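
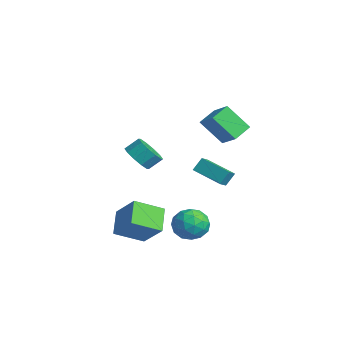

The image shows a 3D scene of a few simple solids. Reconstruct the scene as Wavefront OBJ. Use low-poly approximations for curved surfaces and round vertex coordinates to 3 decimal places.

v 0.992 -4.736 -3.488
v -0.277 -4.032 -2.475
v 1.268 -2.973 -4.369
v -0.001 -2.268 -3.355
v 2.441 -4.232 -2.025
v 1.172 -3.527 -1.011
v 2.717 -2.468 -2.905
v 1.448 -1.764 -1.892
v 0.04 2.491 1.968
v -0.792 1.425 3.508
v -0.474 3.657 2.498
v -1.307 2.591 4.038
v 1.367 2.689 2.822
v 0.534 1.623 4.362
v 0.852 3.855 3.352
v 0.02 2.789 4.892
v 1.38 1.111 -3.808
v 1.987 0.368 -3.09
v 0.213 -0.348 -4.33
v 0.82 -1.091 -3.612
v 0.14 -0.223 -3.14
v 0.862 0.678 -2.818
v 1.338 -0.658 -4.602
v 2.06 0.243 -4.28
v 1.961 -0.726 -3.58
v 1.221 -0.456 -2.677
v 0.979 0.476 -4.743
v 0.239 0.746 -3.84
v 1.786 0.867 -3.403
v 0.414 -0.847 -4.017
v 0.015 -0.337 -3.74
v 0.371 -0.774 -3.317
v 1.125 1.05 -3.243
v 1.481 0.613 -2.821
v 0.396 0.266 -2.851
v 0.719 -0.593 -4.599
v 1.075 -1.03 -4.177
v 1.829 0.794 -4.103
v 2.185 0.357 -3.68
v 1.804 -0.246 -4.569
v 2.128 -0.212 -3.269
v 1.441 -1.069 -3.576
v 1.746 -0.815 -4.158
v 2.17 -0.286 -3.969
v 1.692 -0.054 -2.738
v 1.006 -0.911 -3.045
v 0.607 -0.401 -2.768
v 1.031 0.129 -2.578
v 1.677 -0.697 -3.026
v 1.194 0.931 -4.375
v 0.508 0.074 -4.682
v 1.169 -0.109 -4.842
v 1.593 0.421 -4.652
v 0.759 1.089 -3.844
v 0.072 0.232 -4.151
v 0.03 0.306 -3.451
v 0.454 0.835 -3.262
v 0.523 0.717 -4.394
v -4.711 3.187 -2.616
v -4.763 3.809 -1.76
v -2.964 4.192 -3.24
v -3.016 4.815 -2.384
v -4.164 2.545 -2.116
v -4.216 3.168 -1.26
v -2.417 3.551 -2.74
v -2.469 4.173 -1.884
v -1.09 -2.401 1.139
v -0.308 -2.918 1.59
v -0.168 -2.096 2.291
v -0.95 -1.579 1.841
v -0.062 -2.557 1.118
v 0.078 -1.735 1.82
v -0.208 -2.137 0.654
v -0.069 -1.314 1.356
v -0.691 -1.817 0.376
v -0.552 -0.995 1.078
v -1.327 -1.721 0.389
v -1.188 -0.899 1.091
v -1.872 -1.884 0.689
v -1.732 -1.062 1.39
v -2.118 -2.245 1.16
v -1.978 -1.423 1.862
v -1.971 -2.666 1.624
v -1.832 -1.843 2.326
v -1.488 -2.985 1.902
v -1.349 -2.163 2.604
v -0.852 -3.081 1.889
v -0.713 -2.259 2.591
f 2 4 1
f 5 2 1
f 1 4 3
f 3 5 1
f 2 8 4
f 6 2 5
f 6 8 2
f 4 8 3
f 7 5 3
f 3 8 7
f 7 6 5
f 8 6 7
f 10 12 9
f 13 10 9
f 9 12 11
f 11 13 9
f 10 16 12
f 14 10 13
f 14 16 10
f 12 16 11
f 15 13 11
f 11 16 15
f 15 14 13
f 16 14 15
f 17 54 33
f 54 28 57
f 33 57 22
f 54 57 33
f 17 33 29
f 33 22 34
f 29 34 18
f 33 34 29
f 17 29 38
f 29 18 39
f 38 39 24
f 29 39 38
f 17 38 50
f 38 24 53
f 50 53 27
f 38 53 50
f 17 50 54
f 50 27 58
f 54 58 28
f 50 58 54
f 18 34 45
f 34 22 48
f 45 48 26
f 34 48 45
f 22 57 35
f 57 28 56
f 35 56 21
f 57 56 35
f 28 58 55
f 58 27 51
f 55 51 19
f 58 51 55
f 27 53 52
f 53 24 40
f 52 40 23
f 53 40 52
f 24 39 44
f 39 18 41
f 44 41 25
f 39 41 44
f 20 46 32
f 46 26 47
f 32 47 21
f 46 47 32
f 20 32 30
f 32 21 31
f 30 31 19
f 32 31 30
f 20 30 37
f 30 19 36
f 37 36 23
f 30 36 37
f 20 37 42
f 37 23 43
f 42 43 25
f 37 43 42
f 20 42 46
f 42 25 49
f 46 49 26
f 42 49 46
f 21 47 35
f 47 26 48
f 35 48 22
f 47 48 35
f 19 31 55
f 31 21 56
f 55 56 28
f 31 56 55
f 23 36 52
f 36 19 51
f 52 51 27
f 36 51 52
f 25 43 44
f 43 23 40
f 44 40 24
f 43 40 44
f 26 49 45
f 49 25 41
f 45 41 18
f 49 41 45
f 60 62 59
f 63 60 59
f 59 62 61
f 61 63 59
f 60 66 62
f 64 60 63
f 64 66 60
f 62 66 61
f 65 63 61
f 61 66 65
f 65 64 63
f 66 64 65
f 68 67 71
f 68 71 69
f 69 71 72
f 69 72 70
f 71 67 73
f 71 73 72
f 72 73 74
f 72 74 70
f 73 67 75
f 73 75 74
f 74 75 76
f 74 76 70
f 75 67 77
f 75 77 76
f 76 77 78
f 76 78 70
f 77 67 79
f 77 79 78
f 78 79 80
f 78 80 70
f 79 67 81
f 79 81 80
f 80 81 82
f 80 82 70
f 81 67 83
f 81 83 82
f 82 83 84
f 82 84 70
f 83 67 85
f 83 85 84
f 84 85 86
f 84 86 70
f 85 67 87
f 85 87 86
f 86 87 88
f 86 88 70
f 87 67 68
f 87 68 88
f 88 68 69
f 88 69 70



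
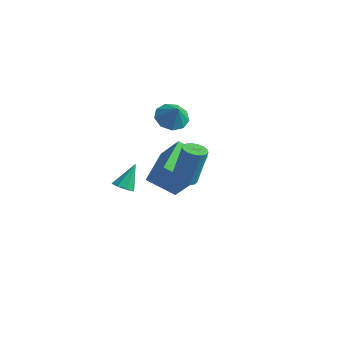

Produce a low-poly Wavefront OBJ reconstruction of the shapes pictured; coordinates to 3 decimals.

v -4.552 2.565 -2.262
v -3.314 2.54 -0.794
v -5.337 4.373 -1.569
v -4.1 4.349 -0.102
v -3.4 3.431 -3.218
v -2.163 3.407 -1.751
v -4.186 5.24 -2.526
v -2.948 5.215 -1.058
v -1.596 -1.73 0.644
v -1.292 -1.325 0.363
v -1.604 -0.91 1.816
v -1.73 -1.268 0.32
v -2.09 -1.482 0.467
v -2.161 -1.841 0.718
v -1.901 -2.135 0.926
v -1.463 -2.192 0.968
v -1.103 -1.978 0.821
v -1.032 -1.619 0.57
v -2.736 2.534 2.986
v -2.029 2.606 2.501
v -2.104 2.326 3.874
v -2.173 3.13 2.726
v -2.58 3.376 3.072
v -3.06 3.227 3.378
v -3.388 2.754 3.501
v -3.411 2.178 3.382
v -3.118 1.769 3.078
v -2.645 1.718 2.73
v -2.216 2.049 2.502
v 1.568 -0.98 2.326
v 2.154 -0.911 2.217
v 2.458 -0.531 4.105
v 1.872 -0.6 4.214
v 2.045 -0.647 2.182
v 2.35 -0.267 4.07
v 1.828 -0.46 2.179
v 2.133 -0.08 4.067
v 1.55 -0.391 2.21
v 1.855 -0.012 4.098
v 1.277 -0.458 2.268
v 1.582 -0.078 4.156
v 1.07 -0.644 2.339
v 1.375 -0.264 4.227
v 0.977 -0.908 2.407
v 1.282 -0.528 4.295
v 1.02 -1.187 2.456
v 1.325 -0.807 4.344
v 1.188 -1.419 2.476
v 1.492 -1.04 4.364
v 1.442 -1.551 2.461
v 1.747 -1.171 4.349
v 1.726 -1.552 2.415
v 2.031 -1.172 4.304
v 1.973 -1.421 2.349
v 2.278 -1.041 4.237
v 2.128 -1.19 2.278
v 2.432 -0.81 4.166
f 2 4 1
f 5 2 1
f 1 4 3
f 3 5 1
f 2 8 4
f 6 2 5
f 6 8 2
f 4 8 3
f 7 5 3
f 3 8 7
f 7 6 5
f 8 6 7
f 10 9 12
f 10 12 11
f 12 9 13
f 12 13 11
f 13 9 14
f 13 14 11
f 14 9 15
f 14 15 11
f 15 9 16
f 15 16 11
f 16 9 17
f 16 17 11
f 17 9 18
f 17 18 11
f 18 9 10
f 18 10 11
f 20 19 22
f 20 22 21
f 22 19 23
f 22 23 21
f 23 19 24
f 23 24 21
f 24 19 25
f 24 25 21
f 25 19 26
f 25 26 21
f 26 19 27
f 26 27 21
f 27 19 28
f 27 28 21
f 28 19 29
f 28 29 21
f 29 19 20
f 29 20 21
f 31 30 34
f 31 34 32
f 32 34 35
f 32 35 33
f 34 30 36
f 34 36 35
f 35 36 37
f 35 37 33
f 36 30 38
f 36 38 37
f 37 38 39
f 37 39 33
f 38 30 40
f 38 40 39
f 39 40 41
f 39 41 33
f 40 30 42
f 40 42 41
f 41 42 43
f 41 43 33
f 42 30 44
f 42 44 43
f 43 44 45
f 43 45 33
f 44 30 46
f 44 46 45
f 45 46 47
f 45 47 33
f 46 30 48
f 46 48 47
f 47 48 49
f 47 49 33
f 48 30 50
f 48 50 49
f 49 50 51
f 49 51 33
f 50 30 52
f 50 52 51
f 51 52 53
f 51 53 33
f 52 30 54
f 52 54 53
f 53 54 55
f 53 55 33
f 54 30 56
f 54 56 55
f 55 56 57
f 55 57 33
f 56 30 31
f 56 31 57
f 57 31 32
f 57 32 33



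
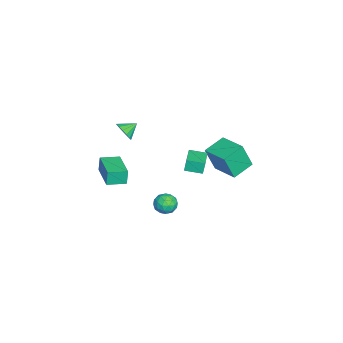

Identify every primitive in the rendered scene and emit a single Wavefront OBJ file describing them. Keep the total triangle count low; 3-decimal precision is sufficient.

v 0.118 0.228 1.946
v -0.04 0.353 2.751
v 0.1 1.314 1.774
v -0.059 1.439 2.579
v 1.679 0.301 2.241
v 1.52 0.426 3.046
v 1.66 1.387 2.069
v 1.502 1.512 2.874
v -3.077 -4.05 1.607
v -2.709 -3.534 1.205
v -3.603 -3.31 2.073
v -3.021 -3.623 0.993
v -3.349 -3.825 0.945
v -3.604 -4.088 1.074
v -3.717 -4.341 1.346
v -3.659 -4.515 1.688
v -3.446 -4.565 2.008
v -3.133 -4.477 2.221
v -2.805 -4.274 2.269
v -2.551 -4.011 2.14
v -2.437 -3.759 1.867
v -2.495 -3.584 1.525
v -3.688 1.484 -1.688
v -3.486 0.867 0.087
v -4.798 2.461 -1.221
v -4.595 1.844 0.553
v -2.385 2.816 -1.373
v -2.182 2.199 0.401
v -3.494 3.793 -0.907
v -3.292 3.176 0.868
v 2.619 -0.066 -0.505
v 3.029 -0.051 0.144
v 2.311 -1.249 -0.284
v 2.721 -1.234 0.365
v 2.073 -0.826 0.312
v 2.263 -0.095 0.175
v 3.077 -1.205 -0.315
v 3.267 -0.474 -0.452
v 3.312 -0.755 0.261
v 2.692 -0.522 0.648
v 2.648 -0.778 -0.788
v 2.028 -0.545 -0.401
v 2.851 0.045 -0.2
v 2.489 -1.345 0.06
v 2.108 -1.106 0.029
v 2.35 -1.097 0.41
v 2.401 0.019 -0.181
v 2.642 0.028 0.2
v 2.08 -0.428 0.298
v 2.698 -1.328 -0.34
v 2.939 -1.319 0.041
v 2.99 -0.203 -0.55
v 3.232 -0.194 -0.169
v 3.26 -0.872 -0.438
v 3.259 -0.36 0.25
v 3.078 -1.055 0.38
v 3.286 -1.038 -0.02
v 3.398 -0.608 -0.1
v 2.894 -0.223 0.478
v 2.713 -0.918 0.608
v 2.332 -0.678 0.577
v 2.444 -0.249 0.496
v 3.06 -0.636 0.547
v 2.627 -0.382 -0.748
v 2.446 -1.077 -0.618
v 2.896 -1.051 -0.636
v 3.008 -0.622 -0.717
v 2.262 -0.245 -0.52
v 2.081 -0.94 -0.39
v 1.942 -0.692 -0.04
v 2.054 -0.262 -0.12
v 2.28 -0.664 -0.687
v 3.251 -4.42 3.042
v 3.113 -4.358 4
v 2.806 -3.336 2.907
v 2.668 -3.274 3.865
v 5.072 -3.646 3.255
v 4.934 -3.584 4.213
v 4.627 -2.562 3.12
v 4.489 -2.5 4.078
f 2 4 1
f 5 2 1
f 1 4 3
f 3 5 1
f 2 8 4
f 6 2 5
f 6 8 2
f 4 8 3
f 7 5 3
f 3 8 7
f 7 6 5
f 8 6 7
f 10 9 12
f 10 12 11
f 12 9 13
f 12 13 11
f 13 9 14
f 13 14 11
f 14 9 15
f 14 15 11
f 15 9 16
f 15 16 11
f 16 9 17
f 16 17 11
f 17 9 18
f 17 18 11
f 18 9 19
f 18 19 11
f 19 9 20
f 19 20 11
f 20 9 21
f 20 21 11
f 21 9 22
f 21 22 11
f 22 9 10
f 22 10 11
f 24 26 23
f 27 24 23
f 23 26 25
f 25 27 23
f 24 30 26
f 28 24 27
f 28 30 24
f 26 30 25
f 29 27 25
f 25 30 29
f 29 28 27
f 30 28 29
f 31 68 47
f 68 42 71
f 47 71 36
f 68 71 47
f 31 47 43
f 47 36 48
f 43 48 32
f 47 48 43
f 31 43 52
f 43 32 53
f 52 53 38
f 43 53 52
f 31 52 64
f 52 38 67
f 64 67 41
f 52 67 64
f 31 64 68
f 64 41 72
f 68 72 42
f 64 72 68
f 32 48 59
f 48 36 62
f 59 62 40
f 48 62 59
f 36 71 49
f 71 42 70
f 49 70 35
f 71 70 49
f 42 72 69
f 72 41 65
f 69 65 33
f 72 65 69
f 41 67 66
f 67 38 54
f 66 54 37
f 67 54 66
f 38 53 58
f 53 32 55
f 58 55 39
f 53 55 58
f 34 60 46
f 60 40 61
f 46 61 35
f 60 61 46
f 34 46 44
f 46 35 45
f 44 45 33
f 46 45 44
f 34 44 51
f 44 33 50
f 51 50 37
f 44 50 51
f 34 51 56
f 51 37 57
f 56 57 39
f 51 57 56
f 34 56 60
f 56 39 63
f 60 63 40
f 56 63 60
f 35 61 49
f 61 40 62
f 49 62 36
f 61 62 49
f 33 45 69
f 45 35 70
f 69 70 42
f 45 70 69
f 37 50 66
f 50 33 65
f 66 65 41
f 50 65 66
f 39 57 58
f 57 37 54
f 58 54 38
f 57 54 58
f 40 63 59
f 63 39 55
f 59 55 32
f 63 55 59
f 74 76 73
f 77 74 73
f 73 76 75
f 75 77 73
f 74 80 76
f 78 74 77
f 78 80 74
f 76 80 75
f 79 77 75
f 75 80 79
f 79 78 77
f 80 78 79



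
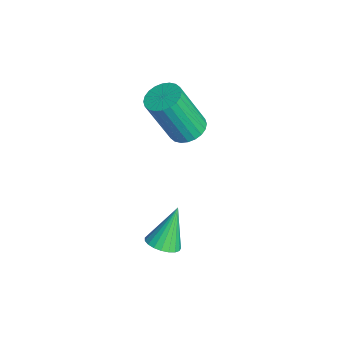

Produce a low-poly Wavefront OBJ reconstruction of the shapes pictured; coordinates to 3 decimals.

v 1.424 -4.1 0.823
v 1.978 -4.245 1.088
v 0.916 -3.5 2.217
v 2.021 -4.002 0.999
v 1.962 -3.776 0.88
v 1.81 -3.606 0.752
v 1.591 -3.522 0.635
v 1.343 -3.537 0.551
v 1.109 -3.65 0.515
v 0.93 -3.841 0.531
v 0.836 -4.076 0.598
v 0.844 -4.315 0.704
v 0.953 -4.518 0.831
v 1.143 -4.647 0.956
v 1.381 -4.683 1.058
v 1.627 -4.617 1.12
v 1.838 -4.462 1.13
v -2.887 -2.48 2.539
v -2.289 -2.829 2.384
v -2.295 -3.71 4.346
v -2.893 -3.36 4.501
v -2.188 -2.594 2.49
v -2.194 -3.475 4.452
v -2.193 -2.342 2.604
v -2.2 -3.222 4.565
v -2.304 -2.11 2.707
v -2.311 -2.99 4.669
v -2.504 -1.935 2.785
v -2.511 -2.815 4.747
v -2.762 -1.842 2.826
v -2.769 -2.723 4.787
v -3.039 -1.847 2.823
v -3.046 -2.727 4.784
v -3.293 -1.948 2.777
v -3.3 -2.828 4.738
v -3.485 -2.13 2.694
v -3.491 -3.011 4.656
v -3.586 -2.365 2.588
v -3.592 -3.246 4.55
v -3.58 -2.618 2.475
v -3.587 -3.498 4.436
v -3.469 -2.85 2.371
v -3.476 -3.73 4.333
v -3.269 -3.025 2.293
v -3.276 -3.905 4.255
v -3.011 -3.117 2.253
v -3.018 -3.998 4.214
v -2.734 -3.113 2.256
v -2.741 -3.993 4.217
v -2.48 -3.012 2.302
v -2.487 -3.892 4.263
f 2 1 4
f 2 4 3
f 4 1 5
f 4 5 3
f 5 1 6
f 5 6 3
f 6 1 7
f 6 7 3
f 7 1 8
f 7 8 3
f 8 1 9
f 8 9 3
f 9 1 10
f 9 10 3
f 10 1 11
f 10 11 3
f 11 1 12
f 11 12 3
f 12 1 13
f 12 13 3
f 13 1 14
f 13 14 3
f 14 1 15
f 14 15 3
f 15 1 16
f 15 16 3
f 16 1 17
f 16 17 3
f 17 1 2
f 17 2 3
f 19 18 22
f 19 22 20
f 20 22 23
f 20 23 21
f 22 18 24
f 22 24 23
f 23 24 25
f 23 25 21
f 24 18 26
f 24 26 25
f 25 26 27
f 25 27 21
f 26 18 28
f 26 28 27
f 27 28 29
f 27 29 21
f 28 18 30
f 28 30 29
f 29 30 31
f 29 31 21
f 30 18 32
f 30 32 31
f 31 32 33
f 31 33 21
f 32 18 34
f 32 34 33
f 33 34 35
f 33 35 21
f 34 18 36
f 34 36 35
f 35 36 37
f 35 37 21
f 36 18 38
f 36 38 37
f 37 38 39
f 37 39 21
f 38 18 40
f 38 40 39
f 39 40 41
f 39 41 21
f 40 18 42
f 40 42 41
f 41 42 43
f 41 43 21
f 42 18 44
f 42 44 43
f 43 44 45
f 43 45 21
f 44 18 46
f 44 46 45
f 45 46 47
f 45 47 21
f 46 18 48
f 46 48 47
f 47 48 49
f 47 49 21
f 48 18 50
f 48 50 49
f 49 50 51
f 49 51 21
f 50 18 19
f 50 19 51
f 51 19 20
f 51 20 21



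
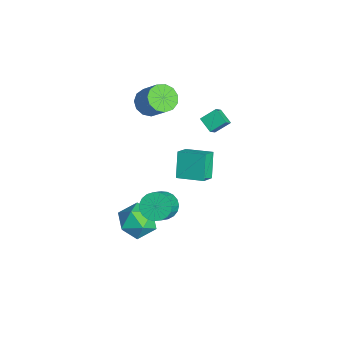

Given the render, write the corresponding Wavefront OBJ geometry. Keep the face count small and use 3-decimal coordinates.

v -0.416 -2.946 -2.678
v 0.317 -3.122 -1.76
v -0.037 -4.718 -3.32
v 0.696 -4.894 -2.402
v -0.475 -4.812 -2.219
v -0.709 -3.717 -1.823
v 0.989 -4.123 -3.257
v 0.755 -3.028 -2.861
v 1.186 -3.849 -2.118
v 0.281 -4.275 -1.477
v -0.001 -3.565 -3.603
v -0.906 -3.991 -2.962
v 1.791 -2.927 0.259
v 2.447 -2.499 -0.095
v 3.405 -3.105 0.946
v 2.749 -3.533 1.301
v 2.329 -2.265 0.149
v 3.288 -2.872 1.19
v 2.118 -2.146 0.412
v 3.077 -2.753 1.454
v 1.851 -2.162 0.649
v 2.809 -2.769 1.69
v 1.573 -2.311 0.818
v 2.532 -2.917 1.86
v 1.333 -2.565 0.891
v 2.291 -3.172 1.933
v 1.172 -2.882 0.854
v 2.13 -3.489 1.896
v 1.118 -3.207 0.715
v 2.076 -3.814 1.757
v 1.18 -3.484 0.497
v 2.139 -4.09 1.539
v 1.348 -3.664 0.238
v 2.306 -4.27 1.279
v 1.592 -3.716 -0.018
v 2.551 -4.323 1.024
v 1.871 -3.632 -0.226
v 2.83 -4.239 0.816
v 2.136 -3.427 -0.35
v 3.095 -4.033 0.692
v 2.341 -3.134 -0.368
v 3.3 -3.741 0.674
v 2.451 -2.806 -0.278
v 3.41 -3.412 0.763
v -4.15 -2.204 3.364
v -3.507 -2.722 3.005
v -2.427 -2.234 4.237
v -3.07 -1.716 4.596
v -3.463 -2.267 2.786
v -2.383 -1.779 4.018
v -3.637 -1.791 2.75
v -2.556 -1.304 3.983
v -3.974 -1.447 2.91
v -2.893 -0.959 4.142
v -4.367 -1.344 3.213
v -3.286 -0.856 4.445
v -4.691 -1.513 3.564
v -3.61 -1.025 4.796
v -4.843 -1.902 3.852
v -3.763 -1.414 5.084
v -4.776 -2.386 3.985
v -3.695 -1.898 5.217
v -4.51 -2.813 3.92
v -3.429 -2.325 5.153
v -4.129 -3.047 3.679
v -3.049 -2.559 4.912
v -3.756 -3.013 3.338
v -2.675 -2.525 4.57
v 1.256 -1.655 2.05
v 1.947 -2.261 2.636
v 0.399 -1.359 3.369
v 1.091 -1.964 3.954
v 2.109 -0.416 2.326
v 2.801 -1.021 2.911
v 1.253 -0.119 3.644
v 1.944 -0.725 4.23
v -2.247 0.093 3.157
v -2.272 0.964 3.761
v -2.747 0.503 2.545
v -2.772 1.374 3.149
v -1.428 0.426 2.711
v -1.453 1.297 3.315
v -1.928 0.836 2.099
v -1.953 1.707 2.703
f 1 12 6
f 1 6 2
f 1 2 8
f 1 8 11
f 1 11 12
f 2 6 10
f 6 12 5
f 12 11 3
f 11 8 7
f 8 2 9
f 4 10 5
f 4 5 3
f 4 3 7
f 4 7 9
f 4 9 10
f 5 10 6
f 3 5 12
f 7 3 11
f 9 7 8
f 10 9 2
f 14 13 17
f 14 17 15
f 15 17 18
f 15 18 16
f 17 13 19
f 17 19 18
f 18 19 20
f 18 20 16
f 19 13 21
f 19 21 20
f 20 21 22
f 20 22 16
f 21 13 23
f 21 23 22
f 22 23 24
f 22 24 16
f 23 13 25
f 23 25 24
f 24 25 26
f 24 26 16
f 25 13 27
f 25 27 26
f 26 27 28
f 26 28 16
f 27 13 29
f 27 29 28
f 28 29 30
f 28 30 16
f 29 13 31
f 29 31 30
f 30 31 32
f 30 32 16
f 31 13 33
f 31 33 32
f 32 33 34
f 32 34 16
f 33 13 35
f 33 35 34
f 34 35 36
f 34 36 16
f 35 13 37
f 35 37 36
f 36 37 38
f 36 38 16
f 37 13 39
f 37 39 38
f 38 39 40
f 38 40 16
f 39 13 41
f 39 41 40
f 40 41 42
f 40 42 16
f 41 13 43
f 41 43 42
f 42 43 44
f 42 44 16
f 43 13 14
f 43 14 44
f 44 14 15
f 44 15 16
f 46 45 49
f 46 49 47
f 47 49 50
f 47 50 48
f 49 45 51
f 49 51 50
f 50 51 52
f 50 52 48
f 51 45 53
f 51 53 52
f 52 53 54
f 52 54 48
f 53 45 55
f 53 55 54
f 54 55 56
f 54 56 48
f 55 45 57
f 55 57 56
f 56 57 58
f 56 58 48
f 57 45 59
f 57 59 58
f 58 59 60
f 58 60 48
f 59 45 61
f 59 61 60
f 60 61 62
f 60 62 48
f 61 45 63
f 61 63 62
f 62 63 64
f 62 64 48
f 63 45 65
f 63 65 64
f 64 65 66
f 64 66 48
f 65 45 67
f 65 67 66
f 66 67 68
f 66 68 48
f 67 45 46
f 67 46 68
f 68 46 47
f 68 47 48
f 70 72 69
f 73 70 69
f 69 72 71
f 71 73 69
f 70 76 72
f 74 70 73
f 74 76 70
f 72 76 71
f 75 73 71
f 71 76 75
f 75 74 73
f 76 74 75
f 78 80 77
f 81 78 77
f 77 80 79
f 79 81 77
f 78 84 80
f 82 78 81
f 82 84 78
f 80 84 79
f 83 81 79
f 79 84 83
f 83 82 81
f 84 82 83



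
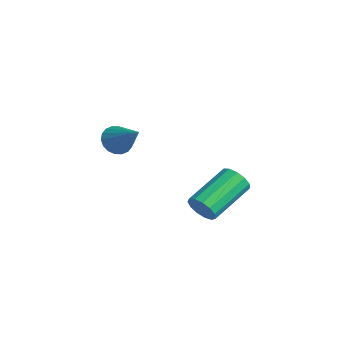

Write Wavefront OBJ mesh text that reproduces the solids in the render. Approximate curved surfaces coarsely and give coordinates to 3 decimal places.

v -2.105 -2.741 -0.184
v -1.84 -3.172 -0.399
v -1.075 -2.519 0.644
v -1.766 -2.986 -0.541
v -1.759 -2.752 -0.611
v -1.821 -2.515 -0.598
v -1.939 -2.324 -0.502
v -2.09 -2.214 -0.343
v -2.244 -2.209 -0.153
v -2.371 -2.309 0.031
v -2.444 -2.495 0.173
v -2.451 -2.729 0.244
v -2.389 -2.966 0.23
v -2.271 -3.158 0.134
v -2.12 -3.267 -0.025
v -1.966 -3.272 -0.215
v 1.984 -2.078 -1.09
v 2.152 -1.837 -1.519
v 1.683 -0.441 -0.919
v 1.516 -0.682 -0.49
v 1.873 -1.91 -1.569
v 1.404 -0.514 -0.969
v 1.629 -2.035 -1.467
v 1.16 -0.64 -0.867
v 1.498 -2.175 -1.245
v 1.029 -0.779 -0.645
v 1.521 -2.283 -0.974
v 1.052 -0.888 -0.374
v 1.692 -2.327 -0.74
v 1.223 -0.931 -0.14
v 1.955 -2.291 -0.616
v 1.486 -0.895 -0.017
v 2.228 -2.188 -0.644
v 1.759 -0.792 -0.044
v 2.423 -2.05 -0.813
v 1.955 -0.654 -0.213
v 2.48 -1.92 -1.07
v 2.011 -0.524 -0.47
v 2.378 -1.841 -1.333
v 1.91 -0.445 -0.733
f 2 1 4
f 2 4 3
f 4 1 5
f 4 5 3
f 5 1 6
f 5 6 3
f 6 1 7
f 6 7 3
f 7 1 8
f 7 8 3
f 8 1 9
f 8 9 3
f 9 1 10
f 9 10 3
f 10 1 11
f 10 11 3
f 11 1 12
f 11 12 3
f 12 1 13
f 12 13 3
f 13 1 14
f 13 14 3
f 14 1 15
f 14 15 3
f 15 1 16
f 15 16 3
f 16 1 2
f 16 2 3
f 18 17 21
f 18 21 19
f 19 21 22
f 19 22 20
f 21 17 23
f 21 23 22
f 22 23 24
f 22 24 20
f 23 17 25
f 23 25 24
f 24 25 26
f 24 26 20
f 25 17 27
f 25 27 26
f 26 27 28
f 26 28 20
f 27 17 29
f 27 29 28
f 28 29 30
f 28 30 20
f 29 17 31
f 29 31 30
f 30 31 32
f 30 32 20
f 31 17 33
f 31 33 32
f 32 33 34
f 32 34 20
f 33 17 35
f 33 35 34
f 34 35 36
f 34 36 20
f 35 17 37
f 35 37 36
f 36 37 38
f 36 38 20
f 37 17 39
f 37 39 38
f 38 39 40
f 38 40 20
f 39 17 18
f 39 18 40
f 40 18 19
f 40 19 20



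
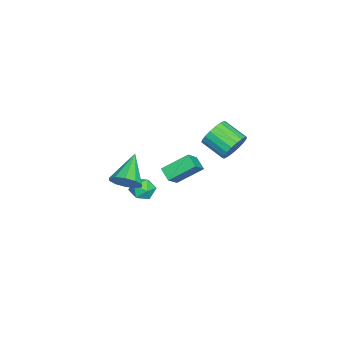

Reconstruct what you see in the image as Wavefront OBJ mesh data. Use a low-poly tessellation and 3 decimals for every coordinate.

v 0.306 -3.962 -1.755
v 0.742 -4.42 -1.032
v -1.426 -3.858 -0.645
v 0.825 -3.837 -0.956
v 0.71 -3.302 -1.186
v 0.441 -3.019 -1.632
v 0.12 -3.096 -2.125
v -0.129 -3.503 -2.477
v -0.212 -4.086 -2.553
v -0.097 -4.621 -2.324
v 0.172 -4.904 -1.877
v 0.492 -4.827 -1.384
v -1.746 -3.171 -3.053
v -1.162 -2.601 -3.136
v -0.858 -4.119 -3.324
v -0.274 -3.549 -3.407
v -0.593 -3.705 -2.668
v -1.142 -3.119 -2.5
v -0.878 -3.601 -3.96
v -1.427 -3.015 -3.792
v -0.626 -2.867 -3.696
v -0.45 -2.931 -2.898
v -1.57 -3.789 -3.562
v -1.394 -3.853 -2.764
v 1.969 -1.114 1.027
v 1.454 0.206 1.985
v 2.526 -0.601 0.62
v 2.011 0.719 1.578
v 2.809 -1.379 1.842
v 2.294 -0.059 2.8
v 3.366 -0.866 1.435
v 2.851 0.454 2.393
v 1.903 2.317 3.479
v 2.353 2.496 4.25
v 1.787 1.242 4.871
v 1.337 1.063 4.101
v 1.999 2.684 4.307
v 1.432 1.43 4.928
v 1.626 2.799 4.199
v 1.059 1.545 4.821
v 1.308 2.819 3.95
v 0.741 1.565 4.571
v 1.108 2.74 3.607
v 0.541 1.486 4.228
v 1.065 2.577 3.239
v 0.498 1.322 3.86
v 1.188 2.362 2.918
v 0.622 1.108 3.539
v 1.453 2.138 2.709
v 0.887 0.884 3.33
v 1.808 1.95 2.652
v 1.241 0.696 3.273
v 2.181 1.835 2.759
v 1.614 0.581 3.381
v 2.499 1.815 3.009
v 1.932 0.561 3.63
v 2.699 1.894 3.352
v 2.132 0.64 3.973
v 2.742 2.058 3.72
v 2.175 0.803 4.341
v 2.618 2.272 4.041
v 2.052 1.018 4.662
f 2 1 4
f 2 4 3
f 4 1 5
f 4 5 3
f 5 1 6
f 5 6 3
f 6 1 7
f 6 7 3
f 7 1 8
f 7 8 3
f 8 1 9
f 8 9 3
f 9 1 10
f 9 10 3
f 10 1 11
f 10 11 3
f 11 1 12
f 11 12 3
f 12 1 2
f 12 2 3
f 13 24 18
f 13 18 14
f 13 14 20
f 13 20 23
f 13 23 24
f 14 18 22
f 18 24 17
f 24 23 15
f 23 20 19
f 20 14 21
f 16 22 17
f 16 17 15
f 16 15 19
f 16 19 21
f 16 21 22
f 17 22 18
f 15 17 24
f 19 15 23
f 21 19 20
f 22 21 14
f 26 28 25
f 29 26 25
f 25 28 27
f 27 29 25
f 26 32 28
f 30 26 29
f 30 32 26
f 28 32 27
f 31 29 27
f 27 32 31
f 31 30 29
f 32 30 31
f 34 33 37
f 34 37 35
f 35 37 38
f 35 38 36
f 37 33 39
f 37 39 38
f 38 39 40
f 38 40 36
f 39 33 41
f 39 41 40
f 40 41 42
f 40 42 36
f 41 33 43
f 41 43 42
f 42 43 44
f 42 44 36
f 43 33 45
f 43 45 44
f 44 45 46
f 44 46 36
f 45 33 47
f 45 47 46
f 46 47 48
f 46 48 36
f 47 33 49
f 47 49 48
f 48 49 50
f 48 50 36
f 49 33 51
f 49 51 50
f 50 51 52
f 50 52 36
f 51 33 53
f 51 53 52
f 52 53 54
f 52 54 36
f 53 33 55
f 53 55 54
f 54 55 56
f 54 56 36
f 55 33 57
f 55 57 56
f 56 57 58
f 56 58 36
f 57 33 59
f 57 59 58
f 58 59 60
f 58 60 36
f 59 33 61
f 59 61 60
f 60 61 62
f 60 62 36
f 61 33 34
f 61 34 62
f 62 34 35
f 62 35 36



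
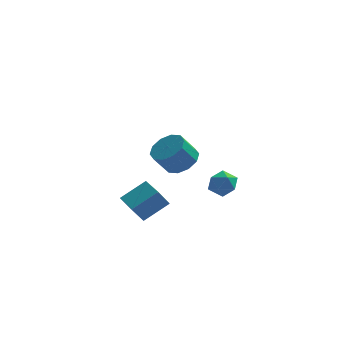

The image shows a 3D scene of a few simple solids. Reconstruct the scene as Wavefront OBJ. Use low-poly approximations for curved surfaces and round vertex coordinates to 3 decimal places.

v 3.054 3.117 -0.892
v 3.576 3.04 -0.365
v 3.624 2.3 -1.575
v 4.146 2.223 -1.048
v 3.453 1.977 -0.924
v 3.1 2.482 -0.502
v 4.1 2.858 -1.438
v 3.747 3.363 -1.016
v 4.223 2.881 -0.702
v 3.823 2.336 -0.384
v 3.377 3.004 -1.556
v 2.977 2.459 -1.238
v 2.26 -2.533 3.307
v 2.948 -2.529 3.735
v 2.388 -2.843 4.64
v 1.7 -2.847 4.213
v 2.744 -2.073 3.767
v 2.183 -2.387 4.672
v 2.354 -1.793 3.623
v 1.794 -2.107 4.528
v 1.929 -1.795 3.359
v 1.369 -2.11 4.264
v 1.631 -2.08 3.075
v 1.07 -2.394 3.98
v 1.572 -2.537 2.88
v 1.012 -2.851 3.785
v 1.777 -2.993 2.848
v 1.216 -3.307 3.753
v 2.166 -3.273 2.992
v 1.606 -3.587 3.897
v 2.591 -3.27 3.256
v 2.031 -3.585 4.161
v 2.89 -2.986 3.54
v 2.329 -3.3 4.445
v -0.588 0.297 -0.699
v 0.449 0.897 0.045
v -0.138 0.563 -1.54
v 0.898 1.163 -0.796
v 0.042 -0.783 -0.704
v 1.078 -0.183 0.04
v 0.491 -0.517 -1.545
v 1.528 0.083 -0.801
f 1 12 6
f 1 6 2
f 1 2 8
f 1 8 11
f 1 11 12
f 2 6 10
f 6 12 5
f 12 11 3
f 11 8 7
f 8 2 9
f 4 10 5
f 4 5 3
f 4 3 7
f 4 7 9
f 4 9 10
f 5 10 6
f 3 5 12
f 7 3 11
f 9 7 8
f 10 9 2
f 14 13 17
f 14 17 15
f 15 17 18
f 15 18 16
f 17 13 19
f 17 19 18
f 18 19 20
f 18 20 16
f 19 13 21
f 19 21 20
f 20 21 22
f 20 22 16
f 21 13 23
f 21 23 22
f 22 23 24
f 22 24 16
f 23 13 25
f 23 25 24
f 24 25 26
f 24 26 16
f 25 13 27
f 25 27 26
f 26 27 28
f 26 28 16
f 27 13 29
f 27 29 28
f 28 29 30
f 28 30 16
f 29 13 31
f 29 31 30
f 30 31 32
f 30 32 16
f 31 13 33
f 31 33 32
f 32 33 34
f 32 34 16
f 33 13 14
f 33 14 34
f 34 14 15
f 34 15 16
f 36 38 35
f 39 36 35
f 35 38 37
f 37 39 35
f 36 42 38
f 40 36 39
f 40 42 36
f 38 42 37
f 41 39 37
f 37 42 41
f 41 40 39
f 42 40 41



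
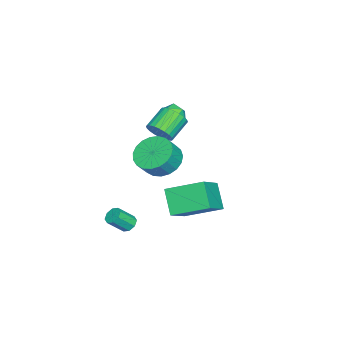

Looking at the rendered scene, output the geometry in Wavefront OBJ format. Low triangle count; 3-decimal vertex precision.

v 1.543 2.025 1.677
v 2.317 1.818 1.029
v 2.931 1.527 1.856
v 2.157 1.735 2.503
v 2.386 2.23 1.122
v 3 1.939 1.949
v 2.31 2.607 1.311
v 2.925 2.316 2.138
v 2.102 2.883 1.563
v 2.716 2.592 2.39
v 1.796 3.011 1.835
v 2.411 2.72 2.662
v 1.447 2.969 2.079
v 2.061 2.678 2.906
v 1.115 2.763 2.254
v 1.729 2.472 3.081
v 0.856 2.43 2.329
v 1.47 2.139 3.156
v 0.716 2.027 2.291
v 1.33 1.736 3.118
v 0.719 1.623 2.147
v 1.334 1.333 2.974
v 0.865 1.29 1.922
v 1.479 0.999 2.748
v 1.128 1.083 1.654
v 1.742 0.792 2.48
v 1.462 1.039 1.39
v 2.076 0.749 2.217
v 1.811 1.166 1.176
v 2.425 0.876 2.002
v 2.113 1.442 1.048
v 2.727 1.151 1.875
v -4.012 0.983 0.839
v -3.599 1.48 1.253
v -3.801 0.1 1.687
v -3.388 0.597 2.101
v -4.147 0.689 2.038
v -4.278 1.234 1.514
v -3.122 0.346 1.426
v -3.253 0.891 0.902
v -3.049 1.086 1.616
v -3.682 1.298 1.994
v -3.718 0.282 0.946
v -4.351 0.494 1.324
v 0.192 1.409 2.603
v 0.645 1.572 3.178
v -0.378 1.974 3.872
v -0.832 1.811 3.297
v 0.645 1.825 3.031
v -0.378 2.227 3.725
v 0.577 2.015 2.82
v -0.447 2.417 3.513
v 0.449 2.113 2.575
v -0.574 2.515 3.269
v 0.282 2.103 2.335
v -0.741 2.505 3.028
v 0.102 1.988 2.135
v -0.921 2.39 2.829
v -0.065 1.785 2.007
v -1.088 2.187 2.701
v -0.193 1.524 1.969
v -1.216 1.926 2.663
v -0.262 1.246 2.028
v -1.285 1.648 2.722
v -0.262 0.993 2.175
v -1.285 1.395 2.869
v -0.193 0.803 2.387
v -1.217 1.205 3.08
v -0.066 0.705 2.631
v -1.089 1.107 3.325
v 0.101 0.715 2.872
v -0.922 1.117 3.565
v 0.281 0.83 3.071
v -0.742 1.232 3.765
v 0.448 1.033 3.199
v -0.575 1.435 3.893
v 0.576 1.294 3.237
v -0.447 1.696 3.931
v 0.792 0.05 -3.709
v 1.139 -0.104 -4.049
v 1.656 -0.744 -3.231
v 1.308 -0.59 -2.891
v 1.247 0.222 -3.862
v 1.764 -0.419 -3.045
v 1.088 0.447 -3.586
v 1.605 -0.194 -2.768
v 0.755 0.439 -3.381
v 1.272 -0.201 -2.564
v 0.444 0.204 -3.369
v 0.961 -0.436 -2.551
v 0.336 -0.121 -3.555
v 0.853 -0.762 -2.738
v 0.495 -0.346 -3.832
v 1.012 -0.987 -3.014
v 0.828 -0.339 -4.036
v 1.345 -0.979 -3.219
v 1.856 3.183 -1.766
v 1.023 2.615 -0.629
v 1.605 4.998 -1.043
v 0.771 4.43 0.094
v 3.369 2.99 -0.754
v 2.535 2.422 0.383
v 3.117 4.805 -0.031
v 2.284 4.237 1.106
f 2 1 5
f 2 5 3
f 3 5 6
f 3 6 4
f 5 1 7
f 5 7 6
f 6 7 8
f 6 8 4
f 7 1 9
f 7 9 8
f 8 9 10
f 8 10 4
f 9 1 11
f 9 11 10
f 10 11 12
f 10 12 4
f 11 1 13
f 11 13 12
f 12 13 14
f 12 14 4
f 13 1 15
f 13 15 14
f 14 15 16
f 14 16 4
f 15 1 17
f 15 17 16
f 16 17 18
f 16 18 4
f 17 1 19
f 17 19 18
f 18 19 20
f 18 20 4
f 19 1 21
f 19 21 20
f 20 21 22
f 20 22 4
f 21 1 23
f 21 23 22
f 22 23 24
f 22 24 4
f 23 1 25
f 23 25 24
f 24 25 26
f 24 26 4
f 25 1 27
f 25 27 26
f 26 27 28
f 26 28 4
f 27 1 29
f 27 29 28
f 28 29 30
f 28 30 4
f 29 1 31
f 29 31 30
f 30 31 32
f 30 32 4
f 31 1 2
f 31 2 32
f 32 2 3
f 32 3 4
f 33 44 38
f 33 38 34
f 33 34 40
f 33 40 43
f 33 43 44
f 34 38 42
f 38 44 37
f 44 43 35
f 43 40 39
f 40 34 41
f 36 42 37
f 36 37 35
f 36 35 39
f 36 39 41
f 36 41 42
f 37 42 38
f 35 37 44
f 39 35 43
f 41 39 40
f 42 41 34
f 46 45 49
f 46 49 47
f 47 49 50
f 47 50 48
f 49 45 51
f 49 51 50
f 50 51 52
f 50 52 48
f 51 45 53
f 51 53 52
f 52 53 54
f 52 54 48
f 53 45 55
f 53 55 54
f 54 55 56
f 54 56 48
f 55 45 57
f 55 57 56
f 56 57 58
f 56 58 48
f 57 45 59
f 57 59 58
f 58 59 60
f 58 60 48
f 59 45 61
f 59 61 60
f 60 61 62
f 60 62 48
f 61 45 63
f 61 63 62
f 62 63 64
f 62 64 48
f 63 45 65
f 63 65 64
f 64 65 66
f 64 66 48
f 65 45 67
f 65 67 66
f 66 67 68
f 66 68 48
f 67 45 69
f 67 69 68
f 68 69 70
f 68 70 48
f 69 45 71
f 69 71 70
f 70 71 72
f 70 72 48
f 71 45 73
f 71 73 72
f 72 73 74
f 72 74 48
f 73 45 75
f 73 75 74
f 74 75 76
f 74 76 48
f 75 45 77
f 75 77 76
f 76 77 78
f 76 78 48
f 77 45 46
f 77 46 78
f 78 46 47
f 78 47 48
f 80 79 83
f 80 83 81
f 81 83 84
f 81 84 82
f 83 79 85
f 83 85 84
f 84 85 86
f 84 86 82
f 85 79 87
f 85 87 86
f 86 87 88
f 86 88 82
f 87 79 89
f 87 89 88
f 88 89 90
f 88 90 82
f 89 79 91
f 89 91 90
f 90 91 92
f 90 92 82
f 91 79 93
f 91 93 92
f 92 93 94
f 92 94 82
f 93 79 95
f 93 95 94
f 94 95 96
f 94 96 82
f 95 79 80
f 95 80 96
f 96 80 81
f 96 81 82
f 98 100 97
f 101 98 97
f 97 100 99
f 99 101 97
f 98 104 100
f 102 98 101
f 102 104 98
f 100 104 99
f 103 101 99
f 99 104 103
f 103 102 101
f 104 102 103



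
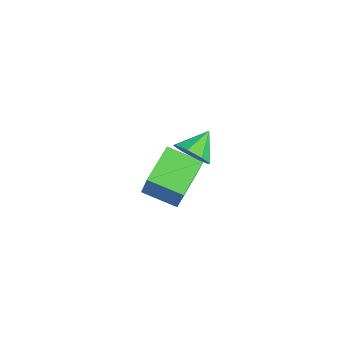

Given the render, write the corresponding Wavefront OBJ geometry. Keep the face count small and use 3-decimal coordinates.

v -0.859 -0.237 -4.11
v -1.432 -1.36 -3.687
v -1.946 0.57 -3.44
v -2.519 -0.554 -3.018
v 0.159 -0.166 -2.542
v -0.414 -1.29 -2.12
v -0.928 0.64 -1.873
v -1.501 -0.483 -1.45
v 1.455 -0.118 0.693
v 2.029 0.11 0.999
v 0.885 0.518 1.287
v 1.901 0.394 0.573
v 1.511 0.378 0.217
v 1.089 0.072 0.139
v 0.88 -0.346 0.386
v 1.008 -0.63 0.813
v 1.398 -0.614 1.169
v 1.821 -0.307 1.246
f 2 4 1
f 5 2 1
f 1 4 3
f 3 5 1
f 2 8 4
f 6 2 5
f 6 8 2
f 4 8 3
f 7 5 3
f 3 8 7
f 7 6 5
f 8 6 7
f 10 9 12
f 10 12 11
f 12 9 13
f 12 13 11
f 13 9 14
f 13 14 11
f 14 9 15
f 14 15 11
f 15 9 16
f 15 16 11
f 16 9 17
f 16 17 11
f 17 9 18
f 17 18 11
f 18 9 10
f 18 10 11



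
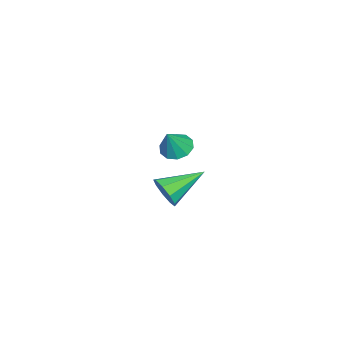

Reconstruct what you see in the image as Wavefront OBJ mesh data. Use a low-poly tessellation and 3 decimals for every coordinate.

v 2.756 2.63 0.851
v 3.182 2.703 1.489
v 1.504 3.83 1.549
v 3.328 3.063 1.133
v 3.207 3.219 0.645
v 2.875 3.1 0.254
v 2.488 2.761 0.142
v 2.226 2.36 0.362
v 2.213 2.086 0.812
v 2.454 2.066 1.279
v 2.837 2.309 1.547
v -2.768 1.119 -0.139
v -2.149 1.391 -0.485
v -2.052 0.961 1.019
v -2.379 1.753 -0.293
v -2.757 1.873 -0.043
v -3.14 1.704 0.171
v -3.381 1.312 0.267
v -3.387 0.847 0.208
v -3.157 0.485 0.016
v -2.779 0.365 -0.235
v -2.396 0.533 -0.449
v -2.155 0.925 -0.544
f 2 1 4
f 2 4 3
f 4 1 5
f 4 5 3
f 5 1 6
f 5 6 3
f 6 1 7
f 6 7 3
f 7 1 8
f 7 8 3
f 8 1 9
f 8 9 3
f 9 1 10
f 9 10 3
f 10 1 11
f 10 11 3
f 11 1 2
f 11 2 3
f 13 12 15
f 13 15 14
f 15 12 16
f 15 16 14
f 16 12 17
f 16 17 14
f 17 12 18
f 17 18 14
f 18 12 19
f 18 19 14
f 19 12 20
f 19 20 14
f 20 12 21
f 20 21 14
f 21 12 22
f 21 22 14
f 22 12 23
f 22 23 14
f 23 12 13
f 23 13 14



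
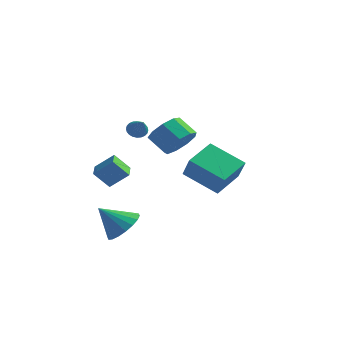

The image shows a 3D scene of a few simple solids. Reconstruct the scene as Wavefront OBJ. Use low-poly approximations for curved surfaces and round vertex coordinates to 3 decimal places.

v -3.574 -2.235 -1.983
v -4.208 -2.696 -1.087
v -4.088 -1.326 -1.88
v -4.722 -1.786 -0.984
v -2.698 -1.834 -1.156
v -3.332 -2.294 -0.26
v -3.212 -0.924 -1.053
v -3.846 -1.385 -0.157
v -1.909 -2.34 2.146
v -1.477 -2.123 1.906
v -1.131 -3.02 2.934
v -1.513 -1.984 2.06
v -1.609 -1.9 2.228
v -1.75 -1.882 2.383
v -1.916 -1.935 2.502
v -2.081 -2.049 2.566
v -2.22 -2.207 2.567
v -2.311 -2.386 2.503
v -2.342 -2.558 2.385
v -2.306 -2.697 2.231
v -2.21 -2.781 2.063
v -2.069 -2.799 1.908
v -1.903 -2.746 1.79
v -1.738 -2.632 1.725
v -1.599 -2.474 1.724
v -1.508 -2.295 1.788
v -2.913 3.378 -0.59
v -2.32 3.942 0.099
v -3.373 4.026 0.938
v -3.967 3.462 0.25
v -2.657 4.393 -0.369
v -3.71 4.477 0.471
v -3.114 4.369 -0.94
v -4.167 4.453 -0.101
v -3.477 3.881 -1.347
v -4.531 3.965 -0.508
v -3.577 3.158 -1.4
v -4.63 3.242 -0.56
v -3.366 2.538 -1.074
v -4.419 2.622 -0.234
v -2.943 2.311 -0.521
v -3.997 2.395 0.319
v -2.506 2.583 -0
v -3.56 2.667 0.839
v -2.26 3.228 0.244
v -3.314 3.311 1.084
v -2.465 -2.731 -4.257
v -1.608 -2.824 -3.59
v -3.495 -3.369 -3.023
v -1.771 -2.377 -3.495
v -2.071 -2 -3.551
v -2.449 -1.768 -3.747
v -2.83 -1.727 -4.044
v -3.139 -1.885 -4.383
v -3.314 -2.21 -4.698
v -3.321 -2.638 -4.925
v -3.159 -3.085 -5.02
v -2.858 -3.462 -4.963
v -2.48 -3.694 -4.767
v -2.099 -3.736 -4.47
v -1.79 -3.578 -4.131
v -1.615 -3.253 -3.817
v -0.834 0.082 -1.321
v -0.618 1.746 -0.641
v 1.029 0.256 -2.338
v 1.245 1.919 -1.659
v -0.125 -0.499 -0.121
v 0.091 1.164 0.558
v 1.738 -0.326 -1.139
v 1.954 1.338 -0.459
f 2 4 1
f 5 2 1
f 1 4 3
f 3 5 1
f 2 8 4
f 6 2 5
f 6 8 2
f 4 8 3
f 7 5 3
f 3 8 7
f 7 6 5
f 8 6 7
f 10 9 12
f 10 12 11
f 12 9 13
f 12 13 11
f 13 9 14
f 13 14 11
f 14 9 15
f 14 15 11
f 15 9 16
f 15 16 11
f 16 9 17
f 16 17 11
f 17 9 18
f 17 18 11
f 18 9 19
f 18 19 11
f 19 9 20
f 19 20 11
f 20 9 21
f 20 21 11
f 21 9 22
f 21 22 11
f 22 9 23
f 22 23 11
f 23 9 24
f 23 24 11
f 24 9 25
f 24 25 11
f 25 9 26
f 25 26 11
f 26 9 10
f 26 10 11
f 28 27 31
f 28 31 29
f 29 31 32
f 29 32 30
f 31 27 33
f 31 33 32
f 32 33 34
f 32 34 30
f 33 27 35
f 33 35 34
f 34 35 36
f 34 36 30
f 35 27 37
f 35 37 36
f 36 37 38
f 36 38 30
f 37 27 39
f 37 39 38
f 38 39 40
f 38 40 30
f 39 27 41
f 39 41 40
f 40 41 42
f 40 42 30
f 41 27 43
f 41 43 42
f 42 43 44
f 42 44 30
f 43 27 45
f 43 45 44
f 44 45 46
f 44 46 30
f 45 27 28
f 45 28 46
f 46 28 29
f 46 29 30
f 48 47 50
f 48 50 49
f 50 47 51
f 50 51 49
f 51 47 52
f 51 52 49
f 52 47 53
f 52 53 49
f 53 47 54
f 53 54 49
f 54 47 55
f 54 55 49
f 55 47 56
f 55 56 49
f 56 47 57
f 56 57 49
f 57 47 58
f 57 58 49
f 58 47 59
f 58 59 49
f 59 47 60
f 59 60 49
f 60 47 61
f 60 61 49
f 61 47 62
f 61 62 49
f 62 47 48
f 62 48 49
f 64 66 63
f 67 64 63
f 63 66 65
f 65 67 63
f 64 70 66
f 68 64 67
f 68 70 64
f 66 70 65
f 69 67 65
f 65 70 69
f 69 68 67
f 70 68 69



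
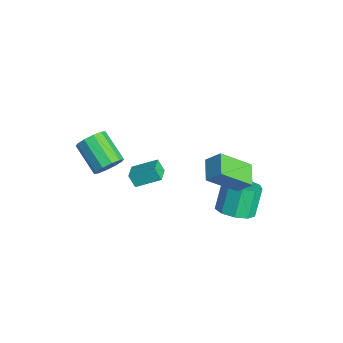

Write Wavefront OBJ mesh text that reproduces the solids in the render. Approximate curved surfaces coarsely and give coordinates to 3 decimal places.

v -1.785 -0.496 -2.472
v -2.129 -0.759 -1.741
v -1.329 0.817 -1.786
v -1.673 0.554 -1.055
v -0.867 -0.954 -2.205
v -1.211 -1.217 -1.474
v -0.411 0.359 -1.519
v -0.755 0.096 -0.788
v -1.809 -2.094 -0.944
v -1.313 -2.58 -0.372
v -2.975 -3.092 0.636
v -3.471 -2.606 0.064
v -1.35 -2.063 -0.17
v -3.012 -2.575 0.837
v -1.562 -1.558 -0.265
v -3.225 -2.069 0.743
v -1.869 -1.257 -0.618
v -3.531 -1.769 0.389
v -2.153 -1.277 -1.096
v -3.815 -1.788 -0.089
v -2.305 -1.608 -1.516
v -3.967 -2.12 -0.508
v -2.268 -2.125 -1.717
v -3.93 -2.637 -0.71
v -2.055 -2.631 -1.623
v -3.718 -3.142 -0.615
v -1.749 -2.931 -1.269
v -3.411 -3.443 -0.262
v -1.465 -2.912 -0.791
v -3.127 -3.423 0.216
v 3.066 3.241 1.918
v 2.98 1.604 3.325
v 3.502 3.879 2.686
v 3.416 2.243 4.094
v 4.284 2.857 1.546
v 4.198 1.221 2.954
v 4.72 3.496 2.315
v 4.634 1.859 3.722
v 1.997 3.622 -2.981
v 2.982 3.981 -2.682
v 2.287 4.618 -1.16
v 1.303 4.258 -1.459
v 2.624 4.51 -3.067
v 1.929 5.146 -1.545
v 1.972 4.623 -3.411
v 1.277 5.259 -1.889
v 1.333 4.268 -3.555
v 0.638 4.904 -2.033
v 1.004 3.61 -3.43
v 0.309 4.247 -1.908
v 1.14 2.958 -3.095
v 0.446 3.594 -1.573
v 1.678 2.617 -2.707
v 0.983 3.253 -1.185
v 2.365 2.745 -2.447
v 1.67 3.382 -0.925
v 2.88 3.284 -2.437
v 2.185 3.921 -0.915
f 2 4 1
f 5 2 1
f 1 4 3
f 3 5 1
f 2 8 4
f 6 2 5
f 6 8 2
f 4 8 3
f 7 5 3
f 3 8 7
f 7 6 5
f 8 6 7
f 10 9 13
f 10 13 11
f 11 13 14
f 11 14 12
f 13 9 15
f 13 15 14
f 14 15 16
f 14 16 12
f 15 9 17
f 15 17 16
f 16 17 18
f 16 18 12
f 17 9 19
f 17 19 18
f 18 19 20
f 18 20 12
f 19 9 21
f 19 21 20
f 20 21 22
f 20 22 12
f 21 9 23
f 21 23 22
f 22 23 24
f 22 24 12
f 23 9 25
f 23 25 24
f 24 25 26
f 24 26 12
f 25 9 27
f 25 27 26
f 26 27 28
f 26 28 12
f 27 9 29
f 27 29 28
f 28 29 30
f 28 30 12
f 29 9 10
f 29 10 30
f 30 10 11
f 30 11 12
f 32 34 31
f 35 32 31
f 31 34 33
f 33 35 31
f 32 38 34
f 36 32 35
f 36 38 32
f 34 38 33
f 37 35 33
f 33 38 37
f 37 36 35
f 38 36 37
f 40 39 43
f 40 43 41
f 41 43 44
f 41 44 42
f 43 39 45
f 43 45 44
f 44 45 46
f 44 46 42
f 45 39 47
f 45 47 46
f 46 47 48
f 46 48 42
f 47 39 49
f 47 49 48
f 48 49 50
f 48 50 42
f 49 39 51
f 49 51 50
f 50 51 52
f 50 52 42
f 51 39 53
f 51 53 52
f 52 53 54
f 52 54 42
f 53 39 55
f 53 55 54
f 54 55 56
f 54 56 42
f 55 39 57
f 55 57 56
f 56 57 58
f 56 58 42
f 57 39 40
f 57 40 58
f 58 40 41
f 58 41 42



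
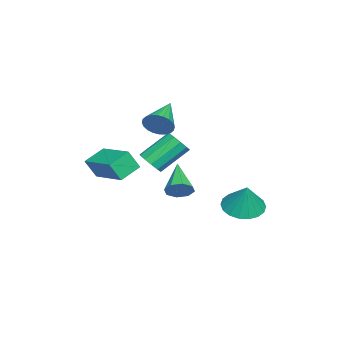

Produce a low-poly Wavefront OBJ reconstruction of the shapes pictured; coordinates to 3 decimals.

v 2.613 -0.389 3.376
v 2.829 -0.126 3.894
v 1.207 -0.311 3.924
v 2.786 0.068 3.757
v 2.717 0.193 3.561
v 2.632 0.229 3.338
v 2.544 0.171 3.12
v 2.466 0.028 2.941
v 2.411 -0.179 2.829
v 2.386 -0.418 2.8
v 2.396 -0.652 2.858
v 2.439 -0.847 2.996
v 2.508 -0.971 3.191
v 2.593 -1.008 3.414
v 2.681 -0.95 3.632
v 2.759 -0.806 3.811
v 2.814 -0.599 3.923
v 2.839 -0.361 3.953
v -0.441 2.109 -1.896
v 0.32 1.749 -2.115
v 0.021 2.351 -0.684
v 0.371 2.121 -2.208
v 0.261 2.491 -2.24
v 0.012 2.785 -2.204
v -0.327 2.946 -2.107
v -0.689 2.94 -1.968
v -1.001 2.77 -1.815
v -1.202 2.469 -1.678
v -1.253 2.097 -1.584
v -1.143 1.727 -1.552
v -0.894 1.433 -1.589
v -0.555 1.273 -1.686
v -0.194 1.278 -1.825
v 0.118 1.448 -1.978
v 2.326 -0.781 1.252
v 2.746 -0.872 1.626
v 2.093 0.05 2.583
v 1.674 0.141 2.208
v 2.838 -0.598 1.425
v 2.185 0.324 2.381
v 2.734 -0.394 1.157
v 2.081 0.528 2.113
v 2.475 -0.338 0.926
v 1.822 0.584 1.882
v 2.159 -0.451 0.819
v 1.506 0.471 1.775
v 1.907 -0.69 0.877
v 1.254 0.232 1.834
v 1.815 -0.964 1.079
v 1.162 -0.042 2.035
v 1.919 -1.168 1.347
v 1.266 -0.246 2.303
v 2.178 -1.224 1.578
v 1.525 -0.302 2.534
v 2.494 -1.111 1.685
v 1.841 -0.189 2.641
v 2.636 -2.034 1.225
v 2.787 -2.423 2.011
v 3.663 -0.775 1.651
v 3.814 -1.164 2.438
v 3.386 -2.516 0.842
v 3.537 -2.905 1.629
v 4.413 -1.257 1.269
v 4.564 -1.646 2.055
v 0.564 -0.138 -0.905
v 0.817 0.048 -0.406
v -0.724 -0.562 -0.095
v 0.581 0.373 -0.611
v 0.335 0.4 -0.988
v 0.223 0.111 -1.317
v 0.311 -0.323 -1.405
v 0.547 -0.649 -1.2
v 0.793 -0.675 -0.822
v 0.905 -0.386 -0.493
f 2 1 4
f 2 4 3
f 4 1 5
f 4 5 3
f 5 1 6
f 5 6 3
f 6 1 7
f 6 7 3
f 7 1 8
f 7 8 3
f 8 1 9
f 8 9 3
f 9 1 10
f 9 10 3
f 10 1 11
f 10 11 3
f 11 1 12
f 11 12 3
f 12 1 13
f 12 13 3
f 13 1 14
f 13 14 3
f 14 1 15
f 14 15 3
f 15 1 16
f 15 16 3
f 16 1 17
f 16 17 3
f 17 1 18
f 17 18 3
f 18 1 2
f 18 2 3
f 20 19 22
f 20 22 21
f 22 19 23
f 22 23 21
f 23 19 24
f 23 24 21
f 24 19 25
f 24 25 21
f 25 19 26
f 25 26 21
f 26 19 27
f 26 27 21
f 27 19 28
f 27 28 21
f 28 19 29
f 28 29 21
f 29 19 30
f 29 30 21
f 30 19 31
f 30 31 21
f 31 19 32
f 31 32 21
f 32 19 33
f 32 33 21
f 33 19 34
f 33 34 21
f 34 19 20
f 34 20 21
f 36 35 39
f 36 39 37
f 37 39 40
f 37 40 38
f 39 35 41
f 39 41 40
f 40 41 42
f 40 42 38
f 41 35 43
f 41 43 42
f 42 43 44
f 42 44 38
f 43 35 45
f 43 45 44
f 44 45 46
f 44 46 38
f 45 35 47
f 45 47 46
f 46 47 48
f 46 48 38
f 47 35 49
f 47 49 48
f 48 49 50
f 48 50 38
f 49 35 51
f 49 51 50
f 50 51 52
f 50 52 38
f 51 35 53
f 51 53 52
f 52 53 54
f 52 54 38
f 53 35 55
f 53 55 54
f 54 55 56
f 54 56 38
f 55 35 36
f 55 36 56
f 56 36 37
f 56 37 38
f 58 60 57
f 61 58 57
f 57 60 59
f 59 61 57
f 58 64 60
f 62 58 61
f 62 64 58
f 60 64 59
f 63 61 59
f 59 64 63
f 63 62 61
f 64 62 63
f 66 65 68
f 66 68 67
f 68 65 69
f 68 69 67
f 69 65 70
f 69 70 67
f 70 65 71
f 70 71 67
f 71 65 72
f 71 72 67
f 72 65 73
f 72 73 67
f 73 65 74
f 73 74 67
f 74 65 66
f 74 66 67



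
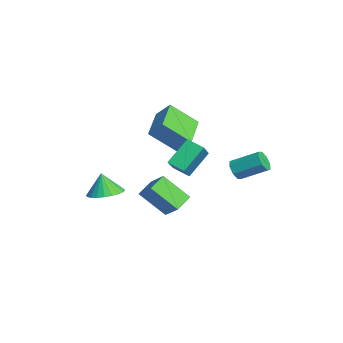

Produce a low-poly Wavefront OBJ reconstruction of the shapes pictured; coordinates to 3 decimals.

v 1.414 3.033 -0.036
v 1.621 3.306 -0.623
v 2.172 4.72 0.228
v 1.966 4.447 0.816
v 1.128 3.429 -0.509
v 1.68 4.843 0.343
v 0.803 3.32 -0.117
v 1.355 4.734 0.734
v 0.836 3.043 0.322
v 1.387 4.457 1.173
v 1.208 2.76 0.552
v 1.759 4.174 1.403
v 1.7 2.637 0.437
v 2.252 4.051 1.289
v 2.025 2.746 0.046
v 2.577 4.16 0.897
v 1.993 3.023 -0.393
v 2.544 4.437 0.458
v 0.155 -0.074 -0.196
v -0.491 1.114 1.067
v 0.815 0.671 -0.56
v 0.169 1.859 0.703
v 1.451 -0.639 0.997
v 0.805 0.549 2.26
v 2.111 0.106 0.633
v 1.465 1.294 1.896
v -3.452 -3.127 -3.844
v -2.433 -2.939 -3.506
v -3.868 -3.293 -2.496
v -2.594 -2.546 -3.507
v -2.885 -2.24 -3.56
v -3.263 -2.07 -3.655
v -3.67 -2.061 -3.78
v -4.043 -2.214 -3.914
v -4.327 -2.506 -4.037
v -4.477 -2.892 -4.131
v -4.471 -3.315 -4.181
v -4.31 -3.708 -4.18
v -4.019 -4.014 -4.128
v -3.641 -4.184 -4.032
v -3.235 -4.193 -3.908
v -2.861 -4.04 -3.774
v -2.578 -3.748 -3.65
v -2.427 -3.362 -3.556
v -3.146 -0.319 2.227
v -2.655 0.361 3.128
v -2.803 1.183 0.906
v -2.312 1.863 1.806
v -1.208 -1.143 1.794
v -0.717 -0.463 2.694
v -0.865 0.359 0.472
v -0.374 1.039 1.373
v -2.805 -0.687 -2.878
v -1.813 -0.205 -1.921
v -2.091 0.658 -4.295
v -1.099 1.14 -3.338
v -2.001 -1.54 -3.282
v -1.009 -1.058 -2.325
v -1.287 -0.195 -4.699
v -0.295 0.287 -3.742
f 2 1 5
f 2 5 3
f 3 5 6
f 3 6 4
f 5 1 7
f 5 7 6
f 6 7 8
f 6 8 4
f 7 1 9
f 7 9 8
f 8 9 10
f 8 10 4
f 9 1 11
f 9 11 10
f 10 11 12
f 10 12 4
f 11 1 13
f 11 13 12
f 12 13 14
f 12 14 4
f 13 1 15
f 13 15 14
f 14 15 16
f 14 16 4
f 15 1 17
f 15 17 16
f 16 17 18
f 16 18 4
f 17 1 2
f 17 2 18
f 18 2 3
f 18 3 4
f 20 22 19
f 23 20 19
f 19 22 21
f 21 23 19
f 20 26 22
f 24 20 23
f 24 26 20
f 22 26 21
f 25 23 21
f 21 26 25
f 25 24 23
f 26 24 25
f 28 27 30
f 28 30 29
f 30 27 31
f 30 31 29
f 31 27 32
f 31 32 29
f 32 27 33
f 32 33 29
f 33 27 34
f 33 34 29
f 34 27 35
f 34 35 29
f 35 27 36
f 35 36 29
f 36 27 37
f 36 37 29
f 37 27 38
f 37 38 29
f 38 27 39
f 38 39 29
f 39 27 40
f 39 40 29
f 40 27 41
f 40 41 29
f 41 27 42
f 41 42 29
f 42 27 43
f 42 43 29
f 43 27 44
f 43 44 29
f 44 27 28
f 44 28 29
f 46 48 45
f 49 46 45
f 45 48 47
f 47 49 45
f 46 52 48
f 50 46 49
f 50 52 46
f 48 52 47
f 51 49 47
f 47 52 51
f 51 50 49
f 52 50 51
f 54 56 53
f 57 54 53
f 53 56 55
f 55 57 53
f 54 60 56
f 58 54 57
f 58 60 54
f 56 60 55
f 59 57 55
f 55 60 59
f 59 58 57
f 60 58 59



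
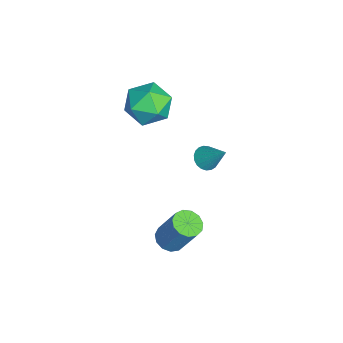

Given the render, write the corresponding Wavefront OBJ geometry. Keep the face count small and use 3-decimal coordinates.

v 2.085 0.741 -3.126
v 2.704 0.395 -3.16
v 3.214 1.133 -1.429
v 2.595 1.479 -1.394
v 2.765 0.752 -3.331
v 3.275 1.49 -1.599
v 2.61 1.105 -3.436
v 3.12 1.843 -1.704
v 2.288 1.343 -3.442
v 2.798 2.081 -1.711
v 1.902 1.39 -3.348
v 2.412 2.128 -1.617
v 1.574 1.23 -3.184
v 2.084 1.969 -1.453
v 1.408 0.916 -3.001
v 1.918 1.654 -1.27
v 1.457 0.545 -2.857
v 1.968 1.284 -1.126
v 1.706 0.237 -2.799
v 2.216 0.976 -1.068
v 2.074 0.089 -2.844
v 2.585 0.827 -1.113
v 2.446 0.148 -2.979
v 2.957 0.886 -1.248
v -1.79 2.387 -1.513
v -1.475 1.858 -1.34
v -1.07 3.213 -0.307
v -1.307 1.967 -1.515
v -1.223 2.149 -1.69
v -1.237 2.373 -1.834
v -1.346 2.598 -1.923
v -1.532 2.788 -1.941
v -1.763 2.908 -1.885
v -1.999 2.938 -1.765
v -2.198 2.873 -1.602
v -2.327 2.724 -1.423
v -2.363 2.517 -1.26
v -2.301 2.287 -1.14
v -2.149 2.075 -1.086
v -1.936 1.917 -1.105
v -1.698 1.84 -1.195
v -1.339 0.688 1.982
v -0.739 0.272 2.906
v -2.741 -0.552 2.334
v -2.141 -0.968 3.258
v -2.598 0.117 3.293
v -1.731 0.883 3.075
v -1.749 -1.163 2.165
v -0.882 -0.397 1.947
v -0.992 -0.872 3.019
v -1.517 -0.081 3.716
v -1.963 -0.199 1.524
v -2.488 0.592 2.221
f 2 1 5
f 2 5 3
f 3 5 6
f 3 6 4
f 5 1 7
f 5 7 6
f 6 7 8
f 6 8 4
f 7 1 9
f 7 9 8
f 8 9 10
f 8 10 4
f 9 1 11
f 9 11 10
f 10 11 12
f 10 12 4
f 11 1 13
f 11 13 12
f 12 13 14
f 12 14 4
f 13 1 15
f 13 15 14
f 14 15 16
f 14 16 4
f 15 1 17
f 15 17 16
f 16 17 18
f 16 18 4
f 17 1 19
f 17 19 18
f 18 19 20
f 18 20 4
f 19 1 21
f 19 21 20
f 20 21 22
f 20 22 4
f 21 1 23
f 21 23 22
f 22 23 24
f 22 24 4
f 23 1 2
f 23 2 24
f 24 2 3
f 24 3 4
f 26 25 28
f 26 28 27
f 28 25 29
f 28 29 27
f 29 25 30
f 29 30 27
f 30 25 31
f 30 31 27
f 31 25 32
f 31 32 27
f 32 25 33
f 32 33 27
f 33 25 34
f 33 34 27
f 34 25 35
f 34 35 27
f 35 25 36
f 35 36 27
f 36 25 37
f 36 37 27
f 37 25 38
f 37 38 27
f 38 25 39
f 38 39 27
f 39 25 40
f 39 40 27
f 40 25 41
f 40 41 27
f 41 25 26
f 41 26 27
f 42 53 47
f 42 47 43
f 42 43 49
f 42 49 52
f 42 52 53
f 43 47 51
f 47 53 46
f 53 52 44
f 52 49 48
f 49 43 50
f 45 51 46
f 45 46 44
f 45 44 48
f 45 48 50
f 45 50 51
f 46 51 47
f 44 46 53
f 48 44 52
f 50 48 49
f 51 50 43



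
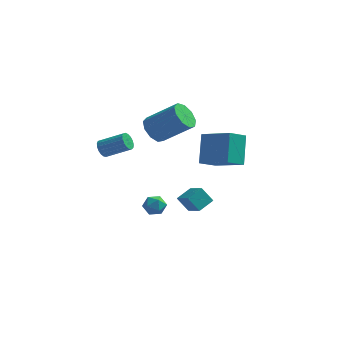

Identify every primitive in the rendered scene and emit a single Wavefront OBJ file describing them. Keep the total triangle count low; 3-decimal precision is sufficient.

v 0.379 0.654 2.231
v 0.811 1.102 1.667
v 2.394 1.134 2.905
v 1.961 0.686 3.469
v 0.527 1.454 2.021
v 2.109 1.486 3.26
v 0.173 1.432 2.473
v 1.756 1.463 3.712
v -0.084 1.046 2.812
v 1.498 1.077 4.051
v -0.125 0.476 2.879
v 1.458 0.508 4.118
v 0.07 -0.01 2.642
v 1.652 0.022 3.881
v 0.409 -0.185 2.213
v 1.992 -0.153 3.452
v 0.734 0.032 1.792
v 2.317 0.064 3.031
v 0.893 0.541 1.576
v 2.476 0.572 2.815
v 2.043 1.119 -3.817
v 1.424 1.198 -3.036
v 2.579 1.875 -3.469
v 1.96 1.954 -2.687
v 2.8 0.266 -3.133
v 2.181 0.345 -2.351
v 3.336 1.022 -2.784
v 2.717 1.101 -2.003
v -1.059 -3.65 3.312
v -0.83 -3.854 2.905
v 0.408 -3.814 3.58
v 0.179 -3.61 3.988
v -0.816 -3.613 2.865
v 0.421 -3.573 3.541
v -0.858 -3.381 2.928
v 0.379 -3.341 3.604
v -0.946 -3.211 3.079
v 0.292 -3.171 3.755
v -1.059 -3.141 3.284
v 0.178 -3.101 3.959
v -1.173 -3.188 3.495
v 0.064 -3.148 4.17
v -1.26 -3.34 3.664
v -0.023 -3.3 4.339
v -1.302 -3.564 3.753
v -0.064 -3.524 4.428
v -1.287 -3.807 3.74
v -0.05 -3.767 4.416
v -1.22 -4.015 3.63
v 0.017 -3.975 4.305
v -1.116 -4.138 3.447
v 0.121 -4.098 4.122
v -0.999 -4.15 3.233
v 0.238 -4.11 3.909
v -0.896 -4.048 3.038
v 0.341 -4.008 3.713
v 0.829 -2.041 -1.097
v 1.418 -2.038 -1.351
v 0.942 -3.042 -0.849
v 1.531 -3.039 -1.103
v 1.412 -2.713 -0.563
v 1.343 -2.094 -0.716
v 1.017 -2.986 -1.484
v 0.948 -2.367 -1.637
v 1.534 -2.621 -1.59
v 1.779 -2.453 -1.021
v 0.581 -2.627 -1.179
v 0.826 -2.459 -0.61
v 2.468 1.628 -0.515
v 2.331 2.779 0.901
v 3.138 2.431 -1.103
v 3.001 3.583 0.312
v 4.079 0.857 0.268
v 3.942 2.009 1.683
v 4.749 1.661 -0.321
v 4.612 2.812 1.095
f 2 1 5
f 2 5 3
f 3 5 6
f 3 6 4
f 5 1 7
f 5 7 6
f 6 7 8
f 6 8 4
f 7 1 9
f 7 9 8
f 8 9 10
f 8 10 4
f 9 1 11
f 9 11 10
f 10 11 12
f 10 12 4
f 11 1 13
f 11 13 12
f 12 13 14
f 12 14 4
f 13 1 15
f 13 15 14
f 14 15 16
f 14 16 4
f 15 1 17
f 15 17 16
f 16 17 18
f 16 18 4
f 17 1 19
f 17 19 18
f 18 19 20
f 18 20 4
f 19 1 2
f 19 2 20
f 20 2 3
f 20 3 4
f 22 24 21
f 25 22 21
f 21 24 23
f 23 25 21
f 22 28 24
f 26 22 25
f 26 28 22
f 24 28 23
f 27 25 23
f 23 28 27
f 27 26 25
f 28 26 27
f 30 29 33
f 30 33 31
f 31 33 34
f 31 34 32
f 33 29 35
f 33 35 34
f 34 35 36
f 34 36 32
f 35 29 37
f 35 37 36
f 36 37 38
f 36 38 32
f 37 29 39
f 37 39 38
f 38 39 40
f 38 40 32
f 39 29 41
f 39 41 40
f 40 41 42
f 40 42 32
f 41 29 43
f 41 43 42
f 42 43 44
f 42 44 32
f 43 29 45
f 43 45 44
f 44 45 46
f 44 46 32
f 45 29 47
f 45 47 46
f 46 47 48
f 46 48 32
f 47 29 49
f 47 49 48
f 48 49 50
f 48 50 32
f 49 29 51
f 49 51 50
f 50 51 52
f 50 52 32
f 51 29 53
f 51 53 52
f 52 53 54
f 52 54 32
f 53 29 55
f 53 55 54
f 54 55 56
f 54 56 32
f 55 29 30
f 55 30 56
f 56 30 31
f 56 31 32
f 57 68 62
f 57 62 58
f 57 58 64
f 57 64 67
f 57 67 68
f 58 62 66
f 62 68 61
f 68 67 59
f 67 64 63
f 64 58 65
f 60 66 61
f 60 61 59
f 60 59 63
f 60 63 65
f 60 65 66
f 61 66 62
f 59 61 68
f 63 59 67
f 65 63 64
f 66 65 58
f 70 72 69
f 73 70 69
f 69 72 71
f 71 73 69
f 70 76 72
f 74 70 73
f 74 76 70
f 72 76 71
f 75 73 71
f 71 76 75
f 75 74 73
f 76 74 75



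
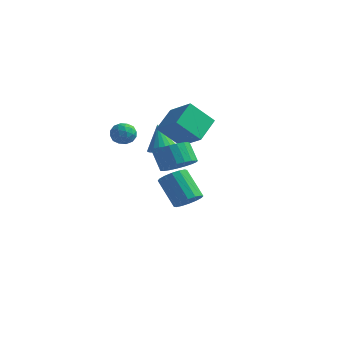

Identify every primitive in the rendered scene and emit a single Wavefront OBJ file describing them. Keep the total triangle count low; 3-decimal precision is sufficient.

v 1.344 -3.159 1.033
v 2.189 -2.821 1.494
v 1.502 -2.563 2.567
v 0.656 -2.901 2.107
v 2.04 -2.468 1.313
v 1.353 -2.21 2.386
v 1.77 -2.234 1.084
v 1.083 -1.976 2.157
v 1.426 -2.16 0.846
v 0.739 -1.902 1.92
v 1.069 -2.258 0.641
v 0.382 -2.001 1.714
v 0.758 -2.513 0.504
v 0.071 -2.255 1.577
v 0.549 -2.879 0.458
v -0.138 -2.621 1.531
v 0.478 -3.294 0.511
v -0.209 -3.036 1.585
v 0.556 -3.685 0.655
v -0.131 -3.427 1.728
v 0.77 -3.985 0.865
v 0.083 -3.727 1.938
v 1.083 -4.143 1.103
v 0.396 -3.885 2.176
v 1.442 -4.13 1.33
v 0.755 -3.872 2.403
v 1.783 -3.949 1.505
v 1.096 -3.692 2.578
v 2.049 -3.632 1.599
v 1.361 -3.374 2.672
v 2.192 -3.233 1.595
v 1.505 -2.975 2.668
v -3.056 1.606 -0.172
v -2.524 1.086 0.298
v -3.844 2.194 1.372
v -2.339 1.374 0.282
v -2.263 1.698 0.198
v -2.308 2.008 0.057
v -2.467 2.257 -0.119
v -2.715 2.406 -0.303
v -3.016 2.434 -0.467
v -3.322 2.336 -0.586
v -3.588 2.126 -0.642
v -3.774 1.837 -0.626
v -3.85 1.513 -0.541
v -3.805 1.204 -0.4
v -3.646 0.955 -0.225
v -3.397 0.805 -0.041
v -3.097 0.778 0.123
v -2.79 0.876 0.242
v -0.671 -0.523 2.947
v -0.821 1.01 3.878
v -2.257 -0.126 2.039
v -2.407 1.406 2.971
v 0.307 0.374 1.629
v 0.157 1.906 2.561
v -1.279 0.77 0.722
v -1.429 2.303 1.653
v -2.434 3.205 -4.544
v -1.792 2.955 -3.949
v -3.145 3.304 -2.342
v -3.786 3.555 -2.936
v -1.734 3.419 -4.002
v -3.087 3.769 -2.394
v -1.864 3.826 -4.2
v -3.217 4.176 -2.592
v -2.147 4.067 -4.49
v -3.5 4.417 -2.883
v -2.506 4.077 -4.795
v -3.859 4.427 -3.187
v -2.846 3.853 -5.032
v -4.199 4.203 -3.424
v -3.075 3.456 -5.138
v -4.428 3.805 -3.531
v -3.133 2.991 -5.086
v -4.486 3.341 -3.478
v -3.003 2.584 -4.888
v -4.356 2.934 -3.28
v -2.72 2.343 -4.597
v -4.073 2.693 -2.99
v -2.361 2.333 -4.293
v -3.714 2.683 -2.685
v -2.021 2.557 -4.056
v -3.374 2.907 -2.448
v -3.197 -0.956 1.763
v -2.806 -1.521 1.399
v -3.814 -1.819 2.441
v -3.423 -2.384 2.077
v -3.052 -1.91 2.571
v -2.671 -1.377 2.151
v -3.949 -1.963 1.689
v -3.568 -1.43 1.269
v -3.271 -2.144 1.353
v -2.716 -2.111 1.898
v -3.904 -1.229 1.942
v -3.349 -1.196 2.487
v -2.948 -1.163 1.521
v -3.672 -2.177 2.319
v -3.454 -1.899 2.609
v -3.225 -2.231 2.395
v -2.868 -1.078 1.963
v -2.638 -1.41 1.749
v -2.783 -1.639 2.438
v -3.982 -1.93 2.091
v -3.752 -2.262 1.877
v -3.395 -1.109 1.445
v -3.166 -1.441 1.231
v -3.837 -1.701 1.402
v -2.991 -1.861 1.28
v -3.353 -2.368 1.679
v -3.663 -2.121 1.451
v -3.439 -1.807 1.204
v -2.665 -1.842 1.601
v -3.027 -2.349 1.999
v -2.809 -2.071 2.289
v -2.586 -1.757 2.043
v -2.938 -2.208 1.574
v -3.593 -0.991 1.841
v -3.955 -1.498 2.239
v -4.034 -1.583 1.797
v -3.811 -1.269 1.551
v -3.267 -0.972 2.161
v -3.629 -1.479 2.56
v -3.181 -1.533 2.636
v -2.957 -1.219 2.389
v -3.682 -1.132 2.266
f 2 1 5
f 2 5 3
f 3 5 6
f 3 6 4
f 5 1 7
f 5 7 6
f 6 7 8
f 6 8 4
f 7 1 9
f 7 9 8
f 8 9 10
f 8 10 4
f 9 1 11
f 9 11 10
f 10 11 12
f 10 12 4
f 11 1 13
f 11 13 12
f 12 13 14
f 12 14 4
f 13 1 15
f 13 15 14
f 14 15 16
f 14 16 4
f 15 1 17
f 15 17 16
f 16 17 18
f 16 18 4
f 17 1 19
f 17 19 18
f 18 19 20
f 18 20 4
f 19 1 21
f 19 21 20
f 20 21 22
f 20 22 4
f 21 1 23
f 21 23 22
f 22 23 24
f 22 24 4
f 23 1 25
f 23 25 24
f 24 25 26
f 24 26 4
f 25 1 27
f 25 27 26
f 26 27 28
f 26 28 4
f 27 1 29
f 27 29 28
f 28 29 30
f 28 30 4
f 29 1 31
f 29 31 30
f 30 31 32
f 30 32 4
f 31 1 2
f 31 2 32
f 32 2 3
f 32 3 4
f 34 33 36
f 34 36 35
f 36 33 37
f 36 37 35
f 37 33 38
f 37 38 35
f 38 33 39
f 38 39 35
f 39 33 40
f 39 40 35
f 40 33 41
f 40 41 35
f 41 33 42
f 41 42 35
f 42 33 43
f 42 43 35
f 43 33 44
f 43 44 35
f 44 33 45
f 44 45 35
f 45 33 46
f 45 46 35
f 46 33 47
f 46 47 35
f 47 33 48
f 47 48 35
f 48 33 49
f 48 49 35
f 49 33 50
f 49 50 35
f 50 33 34
f 50 34 35
f 52 54 51
f 55 52 51
f 51 54 53
f 53 55 51
f 52 58 54
f 56 52 55
f 56 58 52
f 54 58 53
f 57 55 53
f 53 58 57
f 57 56 55
f 58 56 57
f 60 59 63
f 60 63 61
f 61 63 64
f 61 64 62
f 63 59 65
f 63 65 64
f 64 65 66
f 64 66 62
f 65 59 67
f 65 67 66
f 66 67 68
f 66 68 62
f 67 59 69
f 67 69 68
f 68 69 70
f 68 70 62
f 69 59 71
f 69 71 70
f 70 71 72
f 70 72 62
f 71 59 73
f 71 73 72
f 72 73 74
f 72 74 62
f 73 59 75
f 73 75 74
f 74 75 76
f 74 76 62
f 75 59 77
f 75 77 76
f 76 77 78
f 76 78 62
f 77 59 79
f 77 79 78
f 78 79 80
f 78 80 62
f 79 59 81
f 79 81 80
f 80 81 82
f 80 82 62
f 81 59 83
f 81 83 82
f 82 83 84
f 82 84 62
f 83 59 60
f 83 60 84
f 84 60 61
f 84 61 62
f 85 122 101
f 122 96 125
f 101 125 90
f 122 125 101
f 85 101 97
f 101 90 102
f 97 102 86
f 101 102 97
f 85 97 106
f 97 86 107
f 106 107 92
f 97 107 106
f 85 106 118
f 106 92 121
f 118 121 95
f 106 121 118
f 85 118 122
f 118 95 126
f 122 126 96
f 118 126 122
f 86 102 113
f 102 90 116
f 113 116 94
f 102 116 113
f 90 125 103
f 125 96 124
f 103 124 89
f 125 124 103
f 96 126 123
f 126 95 119
f 123 119 87
f 126 119 123
f 95 121 120
f 121 92 108
f 120 108 91
f 121 108 120
f 92 107 112
f 107 86 109
f 112 109 93
f 107 109 112
f 88 114 100
f 114 94 115
f 100 115 89
f 114 115 100
f 88 100 98
f 100 89 99
f 98 99 87
f 100 99 98
f 88 98 105
f 98 87 104
f 105 104 91
f 98 104 105
f 88 105 110
f 105 91 111
f 110 111 93
f 105 111 110
f 88 110 114
f 110 93 117
f 114 117 94
f 110 117 114
f 89 115 103
f 115 94 116
f 103 116 90
f 115 116 103
f 87 99 123
f 99 89 124
f 123 124 96
f 99 124 123
f 91 104 120
f 104 87 119
f 120 119 95
f 104 119 120
f 93 111 112
f 111 91 108
f 112 108 92
f 111 108 112
f 94 117 113
f 117 93 109
f 113 109 86
f 117 109 113



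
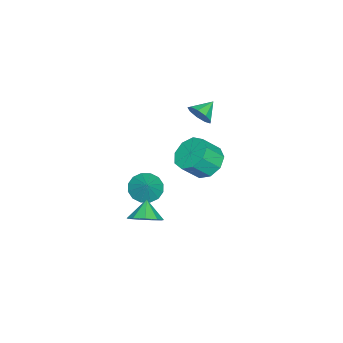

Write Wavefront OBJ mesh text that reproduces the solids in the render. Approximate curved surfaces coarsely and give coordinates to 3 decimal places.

v -3.256 -1.301 2.3
v -2.888 -1.256 2.929
v -4.124 -0.899 2.78
v -2.835 -0.833 2.669
v -2.979 -0.629 2.236
v -3.253 -0.74 1.834
v -3.529 -1.113 1.65
v -3.677 -1.575 1.77
v -3.628 -1.908 2.138
v -3.405 -1.958 2.582
v -3.113 -1.701 2.894
v 0.965 0.584 2.564
v 1.725 0.453 1.992
v 2.315 -0.194 2.925
v 1.555 -0.064 3.496
v 1.794 1.009 2.334
v 2.385 0.362 3.267
v 1.475 1.366 2.784
v 2.066 0.719 3.717
v 0.917 1.357 3.13
v 1.508 0.71 4.063
v 0.382 0.986 3.212
v 0.973 0.339 4.145
v 0.119 0.427 2.99
v 0.71 -0.221 3.923
v 0.252 -0.059 2.569
v 0.842 -0.707 3.501
v 0.718 -0.244 2.145
v 1.309 -0.892 3.078
v 1.3 -0.042 1.917
v 1.891 -0.689 2.85
v 1.128 -2.444 -2.396
v 1.728 -2.219 -1.779
v 0.372 -2.656 -1.584
v 1.41 -1.729 -1.949
v 0.959 -1.573 -2.327
v 0.587 -1.825 -2.738
v 0.469 -2.367 -2.989
v 0.659 -2.945 -2.963
v 1.068 -3.289 -2.672
v 1.506 -3.237 -2.251
v 1.766 -2.815 -1.899
v -2.347 -3.753 -3.217
v -1.854 -4.498 -3.326
v -1.553 -3.367 -2.263
v -1.662 -4.184 -3.612
v -1.654 -3.754 -3.792
v -1.832 -3.325 -3.818
v -2.147 -3.009 -3.684
v -2.516 -2.894 -3.424
v -2.84 -3.008 -3.109
v -3.031 -3.322 -2.823
v -3.039 -3.752 -2.642
v -2.862 -4.182 -2.616
v -2.546 -4.497 -2.751
v -2.177 -4.612 -3.011
f 2 1 4
f 2 4 3
f 4 1 5
f 4 5 3
f 5 1 6
f 5 6 3
f 6 1 7
f 6 7 3
f 7 1 8
f 7 8 3
f 8 1 9
f 8 9 3
f 9 1 10
f 9 10 3
f 10 1 11
f 10 11 3
f 11 1 2
f 11 2 3
f 13 12 16
f 13 16 14
f 14 16 17
f 14 17 15
f 16 12 18
f 16 18 17
f 17 18 19
f 17 19 15
f 18 12 20
f 18 20 19
f 19 20 21
f 19 21 15
f 20 12 22
f 20 22 21
f 21 22 23
f 21 23 15
f 22 12 24
f 22 24 23
f 23 24 25
f 23 25 15
f 24 12 26
f 24 26 25
f 25 26 27
f 25 27 15
f 26 12 28
f 26 28 27
f 27 28 29
f 27 29 15
f 28 12 30
f 28 30 29
f 29 30 31
f 29 31 15
f 30 12 13
f 30 13 31
f 31 13 14
f 31 14 15
f 33 32 35
f 33 35 34
f 35 32 36
f 35 36 34
f 36 32 37
f 36 37 34
f 37 32 38
f 37 38 34
f 38 32 39
f 38 39 34
f 39 32 40
f 39 40 34
f 40 32 41
f 40 41 34
f 41 32 42
f 41 42 34
f 42 32 33
f 42 33 34
f 44 43 46
f 44 46 45
f 46 43 47
f 46 47 45
f 47 43 48
f 47 48 45
f 48 43 49
f 48 49 45
f 49 43 50
f 49 50 45
f 50 43 51
f 50 51 45
f 51 43 52
f 51 52 45
f 52 43 53
f 52 53 45
f 53 43 54
f 53 54 45
f 54 43 55
f 54 55 45
f 55 43 56
f 55 56 45
f 56 43 44
f 56 44 45



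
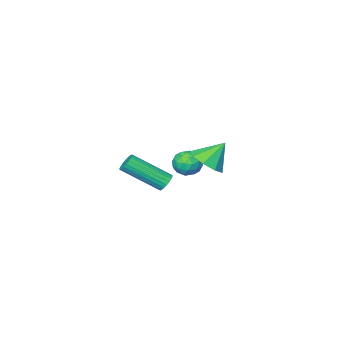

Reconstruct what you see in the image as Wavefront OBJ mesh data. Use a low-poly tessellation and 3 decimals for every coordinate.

v -0.133 2.97 2.104
v 0.374 2.363 2.666
v -0.987 3.25 3.176
v 0.627 2.975 2.708
v 0.524 3.584 2.467
v 0.115 3.907 2.056
v -0.411 3.791 1.668
v -0.806 3.291 1.483
v -0.886 2.641 1.589
v -0.614 2.145 1.936
v -0.116 2.035 2.361
v -4.439 -3.125 -2.019
v -3.968 -2.459 -2.106
v -3.472 -3.721 -1.334
v -3.001 -3.055 -1.421
v -3.668 -3.026 -0.944
v -4.266 -2.658 -1.368
v -3.174 -3.522 -2.072
v -3.772 -3.154 -2.496
v -3.186 -2.705 -2.139
v -3.491 -2.398 -1.442
v -3.949 -3.782 -1.998
v -4.254 -3.475 -1.301
v -4.289 -2.74 -2.123
v -3.151 -3.44 -1.317
v -3.543 -3.423 -1.037
v -3.266 -3.032 -1.088
v -4.464 -2.857 -1.689
v -4.187 -2.465 -1.74
v -4.01 -2.798 -1.057
v -3.253 -3.715 -1.7
v -2.976 -3.323 -1.751
v -4.174 -3.148 -2.352
v -3.897 -2.757 -2.403
v -3.43 -3.382 -2.383
v -3.552 -2.493 -2.193
v -2.984 -2.843 -1.79
v -3.086 -3.117 -2.173
v -3.437 -2.901 -2.422
v -3.732 -2.313 -1.783
v -3.163 -2.663 -1.381
v -3.555 -2.646 -1.101
v -3.906 -2.429 -1.349
v -3.272 -2.457 -1.803
v -4.277 -3.517 -2.059
v -3.708 -3.867 -1.657
v -3.534 -3.751 -2.091
v -3.885 -3.534 -2.339
v -4.456 -3.337 -1.65
v -3.888 -3.687 -1.247
v -4.003 -3.279 -1.018
v -4.354 -3.063 -1.267
v -4.168 -3.723 -1.637
v 1.39 2.016 0.849
v 1.796 2.248 0.644
v 3.115 1.016 1.867
v 2.71 0.784 2.071
v 1.755 2.37 0.812
v 3.074 1.139 2.035
v 1.651 2.432 0.987
v 2.97 1.2 2.209
v 1.502 2.421 1.137
v 2.821 1.19 2.36
v 1.334 2.341 1.237
v 2.653 1.109 2.46
v 1.175 2.204 1.271
v 2.494 0.972 2.494
v 1.054 2.035 1.231
v 2.373 0.803 2.454
v 0.991 1.862 1.125
v 2.31 0.63 2.348
v 0.997 1.716 0.972
v 2.316 0.484 2.194
v 1.071 1.622 0.797
v 2.39 0.39 2.019
v 1.2 1.596 0.631
v 2.519 0.364 1.854
v 1.363 1.642 0.502
v 2.682 0.411 1.725
v 1.53 1.753 0.434
v 2.849 0.522 1.657
v 1.673 1.91 0.437
v 2.992 0.678 1.66
v 1.767 2.085 0.512
v 3.086 0.853 1.735
f 2 1 4
f 2 4 3
f 4 1 5
f 4 5 3
f 5 1 6
f 5 6 3
f 6 1 7
f 6 7 3
f 7 1 8
f 7 8 3
f 8 1 9
f 8 9 3
f 9 1 10
f 9 10 3
f 10 1 11
f 10 11 3
f 11 1 2
f 11 2 3
f 12 49 28
f 49 23 52
f 28 52 17
f 49 52 28
f 12 28 24
f 28 17 29
f 24 29 13
f 28 29 24
f 12 24 33
f 24 13 34
f 33 34 19
f 24 34 33
f 12 33 45
f 33 19 48
f 45 48 22
f 33 48 45
f 12 45 49
f 45 22 53
f 49 53 23
f 45 53 49
f 13 29 40
f 29 17 43
f 40 43 21
f 29 43 40
f 17 52 30
f 52 23 51
f 30 51 16
f 52 51 30
f 23 53 50
f 53 22 46
f 50 46 14
f 53 46 50
f 22 48 47
f 48 19 35
f 47 35 18
f 48 35 47
f 19 34 39
f 34 13 36
f 39 36 20
f 34 36 39
f 15 41 27
f 41 21 42
f 27 42 16
f 41 42 27
f 15 27 25
f 27 16 26
f 25 26 14
f 27 26 25
f 15 25 32
f 25 14 31
f 32 31 18
f 25 31 32
f 15 32 37
f 32 18 38
f 37 38 20
f 32 38 37
f 15 37 41
f 37 20 44
f 41 44 21
f 37 44 41
f 16 42 30
f 42 21 43
f 30 43 17
f 42 43 30
f 14 26 50
f 26 16 51
f 50 51 23
f 26 51 50
f 18 31 47
f 31 14 46
f 47 46 22
f 31 46 47
f 20 38 39
f 38 18 35
f 39 35 19
f 38 35 39
f 21 44 40
f 44 20 36
f 40 36 13
f 44 36 40
f 55 54 58
f 55 58 56
f 56 58 59
f 56 59 57
f 58 54 60
f 58 60 59
f 59 60 61
f 59 61 57
f 60 54 62
f 60 62 61
f 61 62 63
f 61 63 57
f 62 54 64
f 62 64 63
f 63 64 65
f 63 65 57
f 64 54 66
f 64 66 65
f 65 66 67
f 65 67 57
f 66 54 68
f 66 68 67
f 67 68 69
f 67 69 57
f 68 54 70
f 68 70 69
f 69 70 71
f 69 71 57
f 70 54 72
f 70 72 71
f 71 72 73
f 71 73 57
f 72 54 74
f 72 74 73
f 73 74 75
f 73 75 57
f 74 54 76
f 74 76 75
f 75 76 77
f 75 77 57
f 76 54 78
f 76 78 77
f 77 78 79
f 77 79 57
f 78 54 80
f 78 80 79
f 79 80 81
f 79 81 57
f 80 54 82
f 80 82 81
f 81 82 83
f 81 83 57
f 82 54 84
f 82 84 83
f 83 84 85
f 83 85 57
f 84 54 55
f 84 55 85
f 85 55 56
f 85 56 57

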